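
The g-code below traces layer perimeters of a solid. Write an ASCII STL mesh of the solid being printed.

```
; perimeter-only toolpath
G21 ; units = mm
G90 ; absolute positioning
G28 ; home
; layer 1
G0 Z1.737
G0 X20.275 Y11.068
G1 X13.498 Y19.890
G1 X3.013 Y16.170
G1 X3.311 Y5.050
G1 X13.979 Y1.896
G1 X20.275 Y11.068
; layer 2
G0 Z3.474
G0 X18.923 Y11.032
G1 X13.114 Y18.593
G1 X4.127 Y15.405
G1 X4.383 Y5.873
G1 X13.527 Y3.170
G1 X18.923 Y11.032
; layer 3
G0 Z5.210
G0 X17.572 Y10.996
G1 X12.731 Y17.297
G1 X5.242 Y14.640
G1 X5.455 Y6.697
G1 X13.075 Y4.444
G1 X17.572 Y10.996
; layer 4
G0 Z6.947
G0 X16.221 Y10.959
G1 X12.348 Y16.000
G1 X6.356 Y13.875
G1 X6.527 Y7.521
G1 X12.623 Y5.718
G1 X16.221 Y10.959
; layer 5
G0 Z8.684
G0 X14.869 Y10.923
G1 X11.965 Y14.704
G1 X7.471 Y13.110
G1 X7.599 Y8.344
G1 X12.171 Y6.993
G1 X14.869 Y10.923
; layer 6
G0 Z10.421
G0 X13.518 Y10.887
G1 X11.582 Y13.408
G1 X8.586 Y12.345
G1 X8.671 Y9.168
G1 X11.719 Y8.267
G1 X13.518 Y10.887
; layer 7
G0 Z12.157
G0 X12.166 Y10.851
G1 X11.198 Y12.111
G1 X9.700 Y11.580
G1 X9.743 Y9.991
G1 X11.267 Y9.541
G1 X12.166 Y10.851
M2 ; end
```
solid part
  facet normal 0.0000 0.0000 -1.0000
    outer loop
      vertex 1.898 16.935 0.000
      vertex 13.881 21.186 0.000
      vertex 21.626 11.104 0.000
    endloop
  endfacet
  facet normal 0.0000 0.0000 -1.0000
    outer loop
      vertex 2.239 4.226 0.000
      vertex 1.898 16.935 0.000
      vertex 21.626 11.104 0.000
    endloop
  endfacet
  facet normal 0.0000 0.0000 -1.0000
    outer loop
      vertex 14.431 0.622 0.000
      vertex 2.239 4.226 0.000
      vertex 21.626 11.104 0.000
    endloop
  endfacet
  facet normal 0.6710 0.5155 0.5329
    outer loop
      vertex 21.626 11.104 0.000
      vertex 13.881 21.186 0.000
      vertex 10.815 10.815 13.894
    endloop
  endfacet
  facet normal -0.2829 0.7975 0.5329
    outer loop
      vertex 13.881 21.186 0.000
      vertex 1.898 16.935 0.000
      vertex 10.815 10.815 13.894
    endloop
  endfacet
  facet normal -0.8459 -0.0227 0.5329
    outer loop
      vertex 1.898 16.935 0.000
      vertex 2.239 4.226 0.000
      vertex 10.815 10.815 13.894
    endloop
  endfacet
  facet normal -0.2399 -0.8115 0.5329
    outer loop
      vertex 2.239 4.226 0.000
      vertex 14.431 0.622 0.000
      vertex 10.815 10.815 13.894
    endloop
  endfacet
  facet normal 0.6976 -0.4789 0.5329
    outer loop
      vertex 14.431 0.622 0.000
      vertex 21.626 11.104 0.000
      vertex 10.815 10.815 13.894
    endloop
  endfacet
endsolid part

The G0 Z moves step by Δz≈1.737 mm. The G1 loops shrink linearly with z, so the solid tapers from its base footprint up to z≈13.9. Closing with a flat bottom cap and the tapered top and triangulating gives 8 facets — a regular 5-sided pyramid, base circumscribed radius ≈ 10.8 mm, apex at z ≈ 13.9 mm.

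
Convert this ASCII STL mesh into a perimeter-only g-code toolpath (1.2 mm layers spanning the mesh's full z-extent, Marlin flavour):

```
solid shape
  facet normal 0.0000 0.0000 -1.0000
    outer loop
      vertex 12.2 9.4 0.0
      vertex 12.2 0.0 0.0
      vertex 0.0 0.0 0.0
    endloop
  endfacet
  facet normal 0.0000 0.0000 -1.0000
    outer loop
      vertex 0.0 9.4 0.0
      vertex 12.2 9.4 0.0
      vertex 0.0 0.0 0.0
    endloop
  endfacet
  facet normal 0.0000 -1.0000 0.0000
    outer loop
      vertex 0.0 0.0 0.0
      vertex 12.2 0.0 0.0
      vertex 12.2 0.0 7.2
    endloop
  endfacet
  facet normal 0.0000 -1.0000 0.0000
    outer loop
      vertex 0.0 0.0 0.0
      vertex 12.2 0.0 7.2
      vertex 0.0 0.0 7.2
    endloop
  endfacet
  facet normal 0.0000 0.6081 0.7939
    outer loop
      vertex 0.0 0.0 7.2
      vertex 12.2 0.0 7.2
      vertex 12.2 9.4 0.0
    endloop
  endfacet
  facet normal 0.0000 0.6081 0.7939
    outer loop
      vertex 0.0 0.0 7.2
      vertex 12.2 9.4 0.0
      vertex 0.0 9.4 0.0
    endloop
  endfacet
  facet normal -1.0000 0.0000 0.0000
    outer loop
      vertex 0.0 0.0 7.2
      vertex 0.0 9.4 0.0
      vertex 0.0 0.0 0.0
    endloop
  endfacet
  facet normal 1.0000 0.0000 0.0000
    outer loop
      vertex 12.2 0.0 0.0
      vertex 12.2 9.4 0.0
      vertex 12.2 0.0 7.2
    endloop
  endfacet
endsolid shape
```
; perimeter-only toolpath
G21 ; units = mm
G90 ; absolute positioning
G28 ; home
; layer 1
G0 Z1.2
G0 X0.0 Y0.0
G1 X12.2 Y0.0
G1 X12.2 Y7.8
G1 X0.0 Y7.8
G1 X0.0 Y0.0
; layer 2
G0 Z2.4
G0 X0.0 Y0.0
G1 X12.2 Y0.0
G1 X12.2 Y6.3
G1 X0.0 Y6.3
G1 X0.0 Y0.0
; layer 3
G0 Z3.6
G0 X0.0 Y0.0
G1 X12.2 Y0.0
G1 X12.2 Y4.7
G1 X0.0 Y4.7
G1 X0.0 Y0.0
; layer 4
G0 Z4.8
G0 X0.0 Y0.0
G1 X12.2 Y0.0
G1 X12.2 Y3.1
G1 X0.0 Y3.1
G1 X0.0 Y0.0
; layer 5
G0 Z6.0
G0 X0.0 Y0.0
G1 X12.2 Y0.0
G1 X12.2 Y1.6
G1 X0.0 Y1.6
G1 X0.0 Y0.0
M2 ; end

The solid is a wedge (ramp): 12.2 × 9.4 mm base, rising to 7.2 mm along the y=0 edge and sloping linearly to z=0 at y=9.4. Slicing at Δz = 1.2 mm — 6 equal slices spanning the solid's height, so layer i sits at z = i·h/6 — gives 5 non-empty perimeters. Each is a 4-segment closed polygon; G0 lifts to the layer z and rapids to the start vertex, then G1 traces the edges. The cross-section shrinks linearly with z (the slice at the apex is degenerate and omitted).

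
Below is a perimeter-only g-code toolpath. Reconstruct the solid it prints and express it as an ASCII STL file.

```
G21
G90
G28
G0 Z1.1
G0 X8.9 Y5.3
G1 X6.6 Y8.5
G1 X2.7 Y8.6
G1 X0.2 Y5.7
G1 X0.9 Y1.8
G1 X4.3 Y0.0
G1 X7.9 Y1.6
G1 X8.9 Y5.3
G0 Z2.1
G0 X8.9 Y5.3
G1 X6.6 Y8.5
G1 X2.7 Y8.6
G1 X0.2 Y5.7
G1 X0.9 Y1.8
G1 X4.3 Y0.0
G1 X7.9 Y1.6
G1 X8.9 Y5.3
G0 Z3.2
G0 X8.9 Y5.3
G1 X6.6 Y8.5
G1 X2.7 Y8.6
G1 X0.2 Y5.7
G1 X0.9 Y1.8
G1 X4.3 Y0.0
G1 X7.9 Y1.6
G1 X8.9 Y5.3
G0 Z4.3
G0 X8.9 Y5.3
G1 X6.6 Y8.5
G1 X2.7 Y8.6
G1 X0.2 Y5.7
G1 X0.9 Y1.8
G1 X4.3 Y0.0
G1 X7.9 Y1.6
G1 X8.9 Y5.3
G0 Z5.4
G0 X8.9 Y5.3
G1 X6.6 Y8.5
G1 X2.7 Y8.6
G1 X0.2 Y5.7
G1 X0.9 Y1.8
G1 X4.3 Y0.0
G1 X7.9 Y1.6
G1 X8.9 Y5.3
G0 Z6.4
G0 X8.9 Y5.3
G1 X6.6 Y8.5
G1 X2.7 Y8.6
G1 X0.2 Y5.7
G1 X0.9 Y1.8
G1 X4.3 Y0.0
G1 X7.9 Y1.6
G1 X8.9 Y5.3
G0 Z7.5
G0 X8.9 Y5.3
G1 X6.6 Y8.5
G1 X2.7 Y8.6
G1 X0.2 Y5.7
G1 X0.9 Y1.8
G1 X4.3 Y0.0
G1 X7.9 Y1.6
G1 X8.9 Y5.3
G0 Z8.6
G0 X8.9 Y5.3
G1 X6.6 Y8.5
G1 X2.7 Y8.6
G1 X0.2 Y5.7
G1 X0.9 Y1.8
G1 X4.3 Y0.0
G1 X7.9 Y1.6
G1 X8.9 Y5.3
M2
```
solid part
  facet normal 0.0000 0.0000 -1.0000
    outer loop
      vertex 2.7 8.6 0.0
      vertex 6.6 8.5 0.0
      vertex 8.9 5.3 0.0
    endloop
  endfacet
  facet normal 0.0000 0.0000 -1.0000
    outer loop
      vertex 0.2 5.7 0.0
      vertex 2.7 8.6 0.0
      vertex 8.9 5.3 0.0
    endloop
  endfacet
  facet normal 0.0000 0.0000 -1.0000
    outer loop
      vertex 0.9 1.8 0.0
      vertex 0.2 5.7 0.0
      vertex 8.9 5.3 0.0
    endloop
  endfacet
  facet normal 0.0000 0.0000 -1.0000
    outer loop
      vertex 4.3 0.0 0.0
      vertex 0.9 1.8 0.0
      vertex 8.9 5.3 0.0
    endloop
  endfacet
  facet normal 0.0000 0.0000 -1.0000
    outer loop
      vertex 7.9 1.6 0.0
      vertex 4.3 0.0 0.0
      vertex 8.9 5.3 0.0
    endloop
  endfacet
  facet normal 0.0000 0.0000 1.0000
    outer loop
      vertex 8.9 5.3 8.6
      vertex 6.6 8.5 8.6
      vertex 2.7 8.6 8.6
    endloop
  endfacet
  facet normal 0.0000 0.0000 1.0000
    outer loop
      vertex 8.9 5.3 8.6
      vertex 2.7 8.6 8.6
      vertex 0.2 5.7 8.6
    endloop
  endfacet
  facet normal 0.0000 0.0000 1.0000
    outer loop
      vertex 8.9 5.3 8.6
      vertex 0.2 5.7 8.6
      vertex 0.9 1.8 8.6
    endloop
  endfacet
  facet normal 0.0000 0.0000 1.0000
    outer loop
      vertex 8.9 5.3 8.6
      vertex 0.9 1.8 8.6
      vertex 4.3 0.0 8.6
    endloop
  endfacet
  facet normal 0.0000 0.0000 1.0000
    outer loop
      vertex 8.9 5.3 8.6
      vertex 4.3 0.0 8.6
      vertex 7.9 1.6 8.6
    endloop
  endfacet
  facet normal 0.8120 0.5836 0.0000
    outer loop
      vertex 8.9 5.3 0.0
      vertex 6.6 8.5 0.0
      vertex 6.6 8.5 8.6
    endloop
  endfacet
  facet normal 0.8120 0.5836 0.0000
    outer loop
      vertex 8.9 5.3 0.0
      vertex 6.6 8.5 8.6
      vertex 8.9 5.3 8.6
    endloop
  endfacet
  facet normal 0.0256 0.9997 0.0000
    outer loop
      vertex 6.6 8.5 0.0
      vertex 2.7 8.6 0.0
      vertex 2.7 8.6 8.6
    endloop
  endfacet
  facet normal 0.0256 0.9997 0.0000
    outer loop
      vertex 6.6 8.5 0.0
      vertex 2.7 8.6 8.6
      vertex 6.6 8.5 8.6
    endloop
  endfacet
  facet normal -0.7574 0.6529 0.0000
    outer loop
      vertex 2.7 8.6 0.0
      vertex 0.2 5.7 0.0
      vertex 0.2 5.7 8.6
    endloop
  endfacet
  facet normal -0.7574 0.6529 0.0000
    outer loop
      vertex 2.7 8.6 0.0
      vertex 0.2 5.7 8.6
      vertex 2.7 8.6 8.6
    endloop
  endfacet
  facet normal -0.9843 -0.1767 0.0000
    outer loop
      vertex 0.2 5.7 0.0
      vertex 0.9 1.8 0.0
      vertex 0.9 1.8 8.6
    endloop
  endfacet
  facet normal -0.9843 -0.1767 0.0000
    outer loop
      vertex 0.2 5.7 0.0
      vertex 0.9 1.8 8.6
      vertex 0.2 5.7 8.6
    endloop
  endfacet
  facet normal -0.4679 -0.8838 0.0000
    outer loop
      vertex 0.9 1.8 0.0
      vertex 4.3 0.0 0.0
      vertex 4.3 0.0 8.6
    endloop
  endfacet
  facet normal -0.4679 -0.8838 0.0000
    outer loop
      vertex 0.9 1.8 0.0
      vertex 4.3 0.0 8.6
      vertex 0.9 1.8 8.6
    endloop
  endfacet
  facet normal 0.4061 -0.9138 0.0000
    outer loop
      vertex 4.3 0.0 0.0
      vertex 7.9 1.6 0.0
      vertex 7.9 1.6 8.6
    endloop
  endfacet
  facet normal 0.4061 -0.9138 0.0000
    outer loop
      vertex 4.3 0.0 0.0
      vertex 7.9 1.6 8.6
      vertex 4.3 0.0 8.6
    endloop
  endfacet
  facet normal 0.9654 -0.2609 0.0000
    outer loop
      vertex 7.9 1.6 0.0
      vertex 8.9 5.3 0.0
      vertex 8.9 5.3 8.6
    endloop
  endfacet
  facet normal 0.9654 -0.2609 0.0000
    outer loop
      vertex 7.9 1.6 0.0
      vertex 8.9 5.3 8.6
      vertex 7.9 1.6 8.6
    endloop
  endfacet
endsolid part

The G0 Z moves step by Δz≈1.1 mm. Every layer's G1 loop is the same polygon, so the solid is a straight extrusion of it from z=0 to z≈8.6. Closing with flat bottom and top caps and triangulating gives 24 facets — a regular 7-sided prism (a cylinder approximated with 7 flat sides), circumscribed radius ≈ 4.5 mm, height ≈ 8.6 mm.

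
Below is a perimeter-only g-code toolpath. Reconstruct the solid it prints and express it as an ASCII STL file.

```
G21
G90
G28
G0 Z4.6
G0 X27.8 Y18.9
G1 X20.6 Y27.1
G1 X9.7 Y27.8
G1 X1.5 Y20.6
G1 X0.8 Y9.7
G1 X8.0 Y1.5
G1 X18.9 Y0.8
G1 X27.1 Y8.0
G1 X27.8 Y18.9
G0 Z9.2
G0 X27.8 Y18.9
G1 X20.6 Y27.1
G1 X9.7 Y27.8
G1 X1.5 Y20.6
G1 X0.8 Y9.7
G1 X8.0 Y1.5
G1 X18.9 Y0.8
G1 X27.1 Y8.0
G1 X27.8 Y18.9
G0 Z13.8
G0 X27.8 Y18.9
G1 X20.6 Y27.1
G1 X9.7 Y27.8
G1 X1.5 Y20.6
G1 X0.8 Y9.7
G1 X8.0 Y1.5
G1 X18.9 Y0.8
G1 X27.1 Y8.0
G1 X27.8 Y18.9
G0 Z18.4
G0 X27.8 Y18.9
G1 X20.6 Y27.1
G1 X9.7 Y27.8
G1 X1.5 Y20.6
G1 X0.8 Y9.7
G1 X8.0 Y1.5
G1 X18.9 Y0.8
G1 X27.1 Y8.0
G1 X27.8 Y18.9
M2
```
solid part
  facet normal 0.0000 0.0000 -1.0000
    outer loop
      vertex 9.7 27.8 0.0
      vertex 20.6 27.1 0.0
      vertex 27.8 18.9 0.0
    endloop
  endfacet
  facet normal 0.0000 0.0000 -1.0000
    outer loop
      vertex 1.5 20.6 0.0
      vertex 9.7 27.8 0.0
      vertex 27.8 18.9 0.0
    endloop
  endfacet
  facet normal 0.0000 0.0000 -1.0000
    outer loop
      vertex 0.8 9.7 0.0
      vertex 1.5 20.6 0.0
      vertex 27.8 18.9 0.0
    endloop
  endfacet
  facet normal 0.0000 0.0000 -1.0000
    outer loop
      vertex 8.0 1.5 0.0
      vertex 0.8 9.7 0.0
      vertex 27.8 18.9 0.0
    endloop
  endfacet
  facet normal 0.0000 0.0000 -1.0000
    outer loop
      vertex 18.9 0.8 0.0
      vertex 8.0 1.5 0.0
      vertex 27.8 18.9 0.0
    endloop
  endfacet
  facet normal 0.0000 0.0000 -1.0000
    outer loop
      vertex 27.1 8.0 0.0
      vertex 18.9 0.8 0.0
      vertex 27.8 18.9 0.0
    endloop
  endfacet
  facet normal 0.0000 0.0000 1.0000
    outer loop
      vertex 27.8 18.9 18.4
      vertex 20.6 27.1 18.4
      vertex 9.7 27.8 18.4
    endloop
  endfacet
  facet normal 0.0000 0.0000 1.0000
    outer loop
      vertex 27.8 18.9 18.4
      vertex 9.7 27.8 18.4
      vertex 1.5 20.6 18.4
    endloop
  endfacet
  facet normal 0.0000 0.0000 1.0000
    outer loop
      vertex 27.8 18.9 18.4
      vertex 1.5 20.6 18.4
      vertex 0.8 9.7 18.4
    endloop
  endfacet
  facet normal 0.0000 0.0000 1.0000
    outer loop
      vertex 27.8 18.9 18.4
      vertex 0.8 9.7 18.4
      vertex 8.0 1.5 18.4
    endloop
  endfacet
  facet normal 0.0000 0.0000 1.0000
    outer loop
      vertex 27.8 18.9 18.4
      vertex 8.0 1.5 18.4
      vertex 18.9 0.8 18.4
    endloop
  endfacet
  facet normal 0.0000 0.0000 1.0000
    outer loop
      vertex 27.8 18.9 18.4
      vertex 18.9 0.8 18.4
      vertex 27.1 8.0 18.4
    endloop
  endfacet
  facet normal 0.7514 0.6598 0.0000
    outer loop
      vertex 27.8 18.9 0.0
      vertex 20.6 27.1 0.0
      vertex 20.6 27.1 18.4
    endloop
  endfacet
  facet normal 0.7514 0.6598 0.0000
    outer loop
      vertex 27.8 18.9 0.0
      vertex 20.6 27.1 18.4
      vertex 27.8 18.9 18.4
    endloop
  endfacet
  facet normal 0.0641 0.9979 0.0000
    outer loop
      vertex 20.6 27.1 0.0
      vertex 9.7 27.8 0.0
      vertex 9.7 27.8 18.4
    endloop
  endfacet
  facet normal 0.0641 0.9979 0.0000
    outer loop
      vertex 20.6 27.1 0.0
      vertex 9.7 27.8 18.4
      vertex 20.6 27.1 18.4
    endloop
  endfacet
  facet normal -0.6598 0.7514 0.0000
    outer loop
      vertex 9.7 27.8 0.0
      vertex 1.5 20.6 0.0
      vertex 1.5 20.6 18.4
    endloop
  endfacet
  facet normal -0.6598 0.7514 0.0000
    outer loop
      vertex 9.7 27.8 0.0
      vertex 1.5 20.6 18.4
      vertex 9.7 27.8 18.4
    endloop
  endfacet
  facet normal -0.9979 0.0641 0.0000
    outer loop
      vertex 1.5 20.6 0.0
      vertex 0.8 9.7 0.0
      vertex 0.8 9.7 18.4
    endloop
  endfacet
  facet normal -0.9979 0.0641 0.0000
    outer loop
      vertex 1.5 20.6 0.0
      vertex 0.8 9.7 18.4
      vertex 1.5 20.6 18.4
    endloop
  endfacet
  facet normal -0.7514 -0.6598 0.0000
    outer loop
      vertex 0.8 9.7 0.0
      vertex 8.0 1.5 0.0
      vertex 8.0 1.5 18.4
    endloop
  endfacet
  facet normal -0.7514 -0.6598 0.0000
    outer loop
      vertex 0.8 9.7 0.0
      vertex 8.0 1.5 18.4
      vertex 0.8 9.7 18.4
    endloop
  endfacet
  facet normal -0.0641 -0.9979 0.0000
    outer loop
      vertex 8.0 1.5 0.0
      vertex 18.9 0.8 0.0
      vertex 18.9 0.8 18.4
    endloop
  endfacet
  facet normal -0.0641 -0.9979 0.0000
    outer loop
      vertex 8.0 1.5 0.0
      vertex 18.9 0.8 18.4
      vertex 8.0 1.5 18.4
    endloop
  endfacet
  facet normal 0.6598 -0.7514 0.0000
    outer loop
      vertex 18.9 0.8 0.0
      vertex 27.1 8.0 0.0
      vertex 27.1 8.0 18.4
    endloop
  endfacet
  facet normal 0.6598 -0.7514 0.0000
    outer loop
      vertex 18.9 0.8 0.0
      vertex 27.1 8.0 18.4
      vertex 18.9 0.8 18.4
    endloop
  endfacet
  facet normal 0.9979 -0.0641 0.0000
    outer loop
      vertex 27.1 8.0 0.0
      vertex 27.8 18.9 0.0
      vertex 27.8 18.9 18.4
    endloop
  endfacet
  facet normal 0.9979 -0.0641 0.0000
    outer loop
      vertex 27.1 8.0 0.0
      vertex 27.8 18.9 18.4
      vertex 27.1 8.0 18.4
    endloop
  endfacet
endsolid part

The G0 Z moves step by Δz≈4.6 mm. Every layer's G1 loop is the same polygon, so the solid is a straight extrusion of it from z=0 to z≈18.4. Closing with flat bottom and top caps and triangulating gives 28 facets — a regular 8-sided prism (a cylinder approximated with 8 flat sides), circumscribed radius ≈ 14.3 mm, height ≈ 18.4 mm.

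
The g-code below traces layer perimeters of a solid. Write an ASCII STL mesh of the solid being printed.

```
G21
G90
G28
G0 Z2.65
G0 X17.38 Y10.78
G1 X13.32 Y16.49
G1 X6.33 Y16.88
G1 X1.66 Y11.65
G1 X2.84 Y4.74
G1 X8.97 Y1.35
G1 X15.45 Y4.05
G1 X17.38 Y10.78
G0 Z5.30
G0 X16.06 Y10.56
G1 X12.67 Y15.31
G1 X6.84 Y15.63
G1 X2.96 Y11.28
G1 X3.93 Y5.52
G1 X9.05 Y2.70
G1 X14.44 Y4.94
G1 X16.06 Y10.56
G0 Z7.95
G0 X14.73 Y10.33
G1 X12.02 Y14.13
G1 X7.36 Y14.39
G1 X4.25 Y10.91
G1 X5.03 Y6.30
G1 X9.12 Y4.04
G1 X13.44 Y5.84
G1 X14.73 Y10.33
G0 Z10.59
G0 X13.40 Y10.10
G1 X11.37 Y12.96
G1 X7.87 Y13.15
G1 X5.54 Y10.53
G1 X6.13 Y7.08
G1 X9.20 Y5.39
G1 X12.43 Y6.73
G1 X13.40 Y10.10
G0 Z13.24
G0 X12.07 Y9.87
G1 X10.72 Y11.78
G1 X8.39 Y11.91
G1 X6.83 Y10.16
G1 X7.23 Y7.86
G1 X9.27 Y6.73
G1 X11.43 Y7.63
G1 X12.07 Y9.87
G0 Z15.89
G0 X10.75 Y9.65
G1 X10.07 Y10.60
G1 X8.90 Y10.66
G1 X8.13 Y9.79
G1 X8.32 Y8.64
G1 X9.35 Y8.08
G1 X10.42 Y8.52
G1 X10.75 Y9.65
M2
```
solid part
  facet normal 0.0000 0.0000 -1.0000
    outer loop
      vertex 5.81 18.12 0.00
      vertex 13.97 17.67 0.00
      vertex 18.71 11.01 0.00
    endloop
  endfacet
  facet normal 0.0000 0.0000 -1.0000
    outer loop
      vertex 0.37 12.02 0.00
      vertex 5.81 18.12 0.00
      vertex 18.71 11.01 0.00
    endloop
  endfacet
  facet normal 0.0000 0.0000 -1.0000
    outer loop
      vertex 1.74 3.96 0.00
      vertex 0.37 12.02 0.00
      vertex 18.71 11.01 0.00
    endloop
  endfacet
  facet normal 0.0000 0.0000 -1.0000
    outer loop
      vertex 8.90 0.01 0.00
      vertex 1.74 3.96 0.00
      vertex 18.71 11.01 0.00
    endloop
  endfacet
  facet normal 0.0000 0.0000 -1.0000
    outer loop
      vertex 16.45 3.15 0.00
      vertex 8.90 0.01 0.00
      vertex 18.71 11.01 0.00
    endloop
  endfacet
  facet normal 0.7407 0.5272 0.4164
    outer loop
      vertex 18.71 11.01 0.00
      vertex 13.97 17.67 0.00
      vertex 9.42 9.42 18.54
    endloop
  endfacet
  facet normal 0.0501 0.9079 0.4163
    outer loop
      vertex 13.97 17.67 0.00
      vertex 5.81 18.12 0.00
      vertex 9.42 9.42 18.54
    endloop
  endfacet
  facet normal -0.6786 0.6052 0.4161
    outer loop
      vertex 5.81 18.12 0.00
      vertex 0.37 12.02 0.00
      vertex 9.42 9.42 18.54
    endloop
  endfacet
  facet normal -0.8964 -0.1524 0.4162
    outer loop
      vertex 0.37 12.02 0.00
      vertex 1.74 3.96 0.00
      vertex 9.42 9.42 18.54
    endloop
  endfacet
  facet normal -0.4392 -0.7961 0.4164
    outer loop
      vertex 1.74 3.96 0.00
      vertex 8.90 0.01 0.00
      vertex 9.42 9.42 18.54
    endloop
  endfacet
  facet normal 0.3491 -0.8395 0.4163
    outer loop
      vertex 8.90 0.01 0.00
      vertex 16.45 3.15 0.00
      vertex 9.42 9.42 18.54
    endloop
  endfacet
  facet normal 0.8738 -0.2513 0.4163
    outer loop
      vertex 16.45 3.15 0.00
      vertex 18.71 11.01 0.00
      vertex 9.42 9.42 18.54
    endloop
  endfacet
endsolid part

The G0 Z moves step by Δz≈2.65 mm. The G1 loops shrink linearly with z, so the solid tapers from its base footprint up to z≈18.5. Closing with a flat bottom cap and the tapered top and triangulating gives 12 facets — a regular 7-sided pyramid, base circumscribed radius ≈ 9.42 mm, apex at z ≈ 18.5 mm.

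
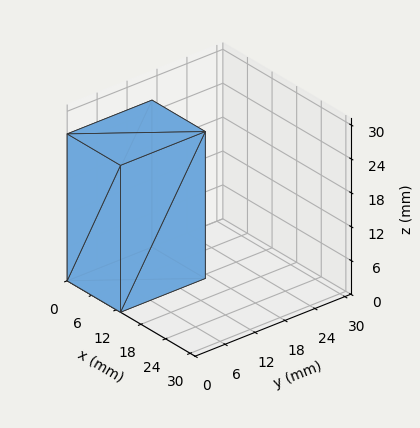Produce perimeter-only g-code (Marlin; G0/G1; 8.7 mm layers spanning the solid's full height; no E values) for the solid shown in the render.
Reading the render: the shape is a rectangular box, roughly 13 × 17 mm footprint and 26 mm tall (dimensions read to the nearest mm from the axis ticks). For the g-code, the solid's height is divided into equal slices at the stated Δz and each level perimeter traced with G1 moves after a G0 lift.

; perimeter-only toolpath
G21 ; units = mm
G90 ; absolute positioning
G28 ; home
; layer 1
G0 Z8.7
G0 X0.0 Y0.0
G1 X13.0 Y0.0
G1 X13.0 Y17.0
G1 X0.0 Y17.0
G1 X0.0 Y0.0
; layer 2
G0 Z17.3
G0 X0.0 Y0.0
G1 X13.0 Y0.0
G1 X13.0 Y17.0
G1 X0.0 Y17.0
G1 X0.0 Y0.0
; layer 3
G0 Z26.0
G0 X0.0 Y0.0
G1 X13.0 Y0.0
G1 X13.0 Y17.0
G1 X0.0 Y17.0
G1 X0.0 Y0.0
M2 ; end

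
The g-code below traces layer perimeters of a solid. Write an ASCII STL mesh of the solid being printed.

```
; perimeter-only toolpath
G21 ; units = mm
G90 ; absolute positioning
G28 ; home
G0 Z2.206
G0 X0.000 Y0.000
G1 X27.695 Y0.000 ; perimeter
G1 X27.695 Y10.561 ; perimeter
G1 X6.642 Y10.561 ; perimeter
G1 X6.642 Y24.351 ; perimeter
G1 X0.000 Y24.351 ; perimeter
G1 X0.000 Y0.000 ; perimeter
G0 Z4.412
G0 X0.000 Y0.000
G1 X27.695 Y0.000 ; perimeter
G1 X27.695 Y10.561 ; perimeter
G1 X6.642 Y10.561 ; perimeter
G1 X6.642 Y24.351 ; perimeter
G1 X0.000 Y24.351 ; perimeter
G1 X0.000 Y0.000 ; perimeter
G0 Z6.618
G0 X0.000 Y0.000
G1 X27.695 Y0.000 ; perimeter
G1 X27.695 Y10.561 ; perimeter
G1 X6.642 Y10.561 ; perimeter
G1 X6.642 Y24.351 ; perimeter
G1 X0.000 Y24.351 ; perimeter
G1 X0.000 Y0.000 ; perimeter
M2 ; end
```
solid part
  facet normal 0.0000 0.0000 -1.0000
    outer loop
      vertex 27.695 10.561 0.000
      vertex 27.695 0.000 0.000
      vertex 0.000 0.000 0.000
    endloop
  endfacet
  facet normal 0.0000 0.0000 -1.0000
    outer loop
      vertex 6.642 10.561 0.000
      vertex 27.695 10.561 0.000
      vertex 0.000 0.000 0.000
    endloop
  endfacet
  facet normal 0.0000 0.0000 -1.0000
    outer loop
      vertex 6.642 24.351 0.000
      vertex 6.642 10.561 0.000
      vertex 0.000 0.000 0.000
    endloop
  endfacet
  facet normal 0.0000 0.0000 -1.0000
    outer loop
      vertex 0.000 24.351 0.000
      vertex 6.642 24.351 0.000
      vertex 0.000 0.000 0.000
    endloop
  endfacet
  facet normal 0.0000 0.0000 1.0000
    outer loop
      vertex 0.000 0.000 6.618
      vertex 27.695 0.000 6.618
      vertex 27.695 10.561 6.618
    endloop
  endfacet
  facet normal 0.0000 0.0000 1.0000
    outer loop
      vertex 0.000 0.000 6.618
      vertex 27.695 10.561 6.618
      vertex 6.642 10.561 6.618
    endloop
  endfacet
  facet normal 0.0000 0.0000 1.0000
    outer loop
      vertex 0.000 0.000 6.618
      vertex 6.642 10.561 6.618
      vertex 6.642 24.351 6.618
    endloop
  endfacet
  facet normal 0.0000 0.0000 1.0000
    outer loop
      vertex 0.000 0.000 6.618
      vertex 6.642 24.351 6.618
      vertex 0.000 24.351 6.618
    endloop
  endfacet
  facet normal 0.0000 -1.0000 0.0000
    outer loop
      vertex 0.000 0.000 0.000
      vertex 27.695 0.000 0.000
      vertex 27.695 0.000 6.618
    endloop
  endfacet
  facet normal 0.0000 -1.0000 0.0000
    outer loop
      vertex 0.000 0.000 0.000
      vertex 27.695 0.000 6.618
      vertex 0.000 0.000 6.618
    endloop
  endfacet
  facet normal 1.0000 0.0000 0.0000
    outer loop
      vertex 27.695 0.000 0.000
      vertex 27.695 10.561 0.000
      vertex 27.695 10.561 6.618
    endloop
  endfacet
  facet normal 1.0000 0.0000 0.0000
    outer loop
      vertex 27.695 0.000 0.000
      vertex 27.695 10.561 6.618
      vertex 27.695 0.000 6.618
    endloop
  endfacet
  facet normal 0.0000 1.0000 0.0000
    outer loop
      vertex 27.695 10.561 0.000
      vertex 6.642 10.561 0.000
      vertex 6.642 10.561 6.618
    endloop
  endfacet
  facet normal 0.0000 1.0000 0.0000
    outer loop
      vertex 27.695 10.561 0.000
      vertex 6.642 10.561 6.618
      vertex 27.695 10.561 6.618
    endloop
  endfacet
  facet normal 1.0000 0.0000 0.0000
    outer loop
      vertex 6.642 10.561 0.000
      vertex 6.642 24.351 0.000
      vertex 6.642 24.351 6.618
    endloop
  endfacet
  facet normal 1.0000 0.0000 0.0000
    outer loop
      vertex 6.642 10.561 0.000
      vertex 6.642 24.351 6.618
      vertex 6.642 10.561 6.618
    endloop
  endfacet
  facet normal 0.0000 1.0000 0.0000
    outer loop
      vertex 6.642 24.351 0.000
      vertex 0.000 24.351 0.000
      vertex 0.000 24.351 6.618
    endloop
  endfacet
  facet normal 0.0000 1.0000 0.0000
    outer loop
      vertex 6.642 24.351 0.000
      vertex 0.000 24.351 6.618
      vertex 6.642 24.351 6.618
    endloop
  endfacet
  facet normal -1.0000 0.0000 0.0000
    outer loop
      vertex 0.000 24.351 0.000
      vertex 0.000 0.000 0.000
      vertex 0.000 0.000 6.618
    endloop
  endfacet
  facet normal -1.0000 0.0000 0.0000
    outer loop
      vertex 0.000 24.351 0.000
      vertex 0.000 0.000 6.618
      vertex 0.000 24.351 6.618
    endloop
  endfacet
endsolid part

The G0 Z moves step by Δz≈2.206 mm. Every layer's G1 loop is the same polygon, so the solid is a straight extrusion of it from z=0 to z≈6.62. Closing with flat bottom and top caps and triangulating gives 20 facets — an L-shaped prism: outer 27.7 × 24.4 mm, arm thicknesses ≈ 10.6 mm (horizontal) and 6.64 mm (vertical), extruded 6.62 mm in z.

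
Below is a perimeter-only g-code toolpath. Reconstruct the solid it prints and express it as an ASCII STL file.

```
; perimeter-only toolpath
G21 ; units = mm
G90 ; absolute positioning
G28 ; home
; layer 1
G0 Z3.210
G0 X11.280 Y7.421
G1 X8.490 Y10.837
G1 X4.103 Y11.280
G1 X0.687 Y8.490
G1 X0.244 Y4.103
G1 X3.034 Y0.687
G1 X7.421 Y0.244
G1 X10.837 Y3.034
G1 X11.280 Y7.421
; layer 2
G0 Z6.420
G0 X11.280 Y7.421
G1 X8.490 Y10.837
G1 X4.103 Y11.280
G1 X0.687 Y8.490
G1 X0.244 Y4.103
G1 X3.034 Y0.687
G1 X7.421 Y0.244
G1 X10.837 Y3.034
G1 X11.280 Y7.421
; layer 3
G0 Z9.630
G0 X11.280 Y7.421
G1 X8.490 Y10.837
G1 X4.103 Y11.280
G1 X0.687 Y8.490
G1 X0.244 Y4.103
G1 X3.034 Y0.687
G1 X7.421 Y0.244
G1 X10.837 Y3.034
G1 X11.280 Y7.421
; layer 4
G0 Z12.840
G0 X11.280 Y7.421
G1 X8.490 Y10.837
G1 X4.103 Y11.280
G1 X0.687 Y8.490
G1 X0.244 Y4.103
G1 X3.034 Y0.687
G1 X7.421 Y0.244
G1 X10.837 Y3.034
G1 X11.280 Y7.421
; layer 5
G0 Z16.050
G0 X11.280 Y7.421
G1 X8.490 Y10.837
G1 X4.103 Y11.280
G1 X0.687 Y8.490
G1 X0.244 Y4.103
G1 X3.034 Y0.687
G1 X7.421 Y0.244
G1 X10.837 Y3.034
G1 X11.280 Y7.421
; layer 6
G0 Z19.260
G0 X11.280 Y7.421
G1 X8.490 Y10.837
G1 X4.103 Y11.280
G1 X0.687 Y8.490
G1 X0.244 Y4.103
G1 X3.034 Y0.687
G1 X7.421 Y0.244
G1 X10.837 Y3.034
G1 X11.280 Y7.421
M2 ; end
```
solid part
  facet normal 0.0000 0.0000 -1.0000
    outer loop
      vertex 4.103 11.280 0.000
      vertex 8.490 10.837 0.000
      vertex 11.280 7.421 0.000
    endloop
  endfacet
  facet normal 0.0000 0.0000 -1.0000
    outer loop
      vertex 0.687 8.490 0.000
      vertex 4.103 11.280 0.000
      vertex 11.280 7.421 0.000
    endloop
  endfacet
  facet normal 0.0000 0.0000 -1.0000
    outer loop
      vertex 0.244 4.103 0.000
      vertex 0.687 8.490 0.000
      vertex 11.280 7.421 0.000
    endloop
  endfacet
  facet normal 0.0000 0.0000 -1.0000
    outer loop
      vertex 3.034 0.687 0.000
      vertex 0.244 4.103 0.000
      vertex 11.280 7.421 0.000
    endloop
  endfacet
  facet normal 0.0000 0.0000 -1.0000
    outer loop
      vertex 7.421 0.244 0.000
      vertex 3.034 0.687 0.000
      vertex 11.280 7.421 0.000
    endloop
  endfacet
  facet normal 0.0000 0.0000 -1.0000
    outer loop
      vertex 10.837 3.034 0.000
      vertex 7.421 0.244 0.000
      vertex 11.280 7.421 0.000
    endloop
  endfacet
  facet normal 0.0000 0.0000 1.0000
    outer loop
      vertex 11.280 7.421 19.260
      vertex 8.490 10.837 19.260
      vertex 4.103 11.280 19.260
    endloop
  endfacet
  facet normal 0.0000 0.0000 1.0000
    outer loop
      vertex 11.280 7.421 19.260
      vertex 4.103 11.280 19.260
      vertex 0.687 8.490 19.260
    endloop
  endfacet
  facet normal 0.0000 0.0000 1.0000
    outer loop
      vertex 11.280 7.421 19.260
      vertex 0.687 8.490 19.260
      vertex 0.244 4.103 19.260
    endloop
  endfacet
  facet normal 0.0000 0.0000 1.0000
    outer loop
      vertex 11.280 7.421 19.260
      vertex 0.244 4.103 19.260
      vertex 3.034 0.687 19.260
    endloop
  endfacet
  facet normal 0.0000 0.0000 1.0000
    outer loop
      vertex 11.280 7.421 19.260
      vertex 3.034 0.687 19.260
      vertex 7.421 0.244 19.260
    endloop
  endfacet
  facet normal 0.0000 0.0000 1.0000
    outer loop
      vertex 11.280 7.421 19.260
      vertex 7.421 0.244 19.260
      vertex 10.837 3.034 19.260
    endloop
  endfacet
  facet normal 0.7745 0.6326 0.0000
    outer loop
      vertex 11.280 7.421 0.000
      vertex 8.490 10.837 0.000
      vertex 8.490 10.837 19.260
    endloop
  endfacet
  facet normal 0.7745 0.6326 0.0000
    outer loop
      vertex 11.280 7.421 0.000
      vertex 8.490 10.837 19.260
      vertex 11.280 7.421 19.260
    endloop
  endfacet
  facet normal 0.1005 0.9949 0.0000
    outer loop
      vertex 8.490 10.837 0.000
      vertex 4.103 11.280 0.000
      vertex 4.103 11.280 19.260
    endloop
  endfacet
  facet normal 0.1005 0.9949 0.0000
    outer loop
      vertex 8.490 10.837 0.000
      vertex 4.103 11.280 19.260
      vertex 8.490 10.837 19.260
    endloop
  endfacet
  facet normal -0.6326 0.7745 0.0000
    outer loop
      vertex 4.103 11.280 0.000
      vertex 0.687 8.490 0.000
      vertex 0.687 8.490 19.260
    endloop
  endfacet
  facet normal -0.6326 0.7745 0.0000
    outer loop
      vertex 4.103 11.280 0.000
      vertex 0.687 8.490 19.260
      vertex 4.103 11.280 19.260
    endloop
  endfacet
  facet normal -0.9949 0.1005 0.0000
    outer loop
      vertex 0.687 8.490 0.000
      vertex 0.244 4.103 0.000
      vertex 0.244 4.103 19.260
    endloop
  endfacet
  facet normal -0.9949 0.1005 0.0000
    outer loop
      vertex 0.687 8.490 0.000
      vertex 0.244 4.103 19.260
      vertex 0.687 8.490 19.260
    endloop
  endfacet
  facet normal -0.7745 -0.6326 0.0000
    outer loop
      vertex 0.244 4.103 0.000
      vertex 3.034 0.687 0.000
      vertex 3.034 0.687 19.260
    endloop
  endfacet
  facet normal -0.7745 -0.6326 0.0000
    outer loop
      vertex 0.244 4.103 0.000
      vertex 3.034 0.687 19.260
      vertex 0.244 4.103 19.260
    endloop
  endfacet
  facet normal -0.1005 -0.9949 0.0000
    outer loop
      vertex 3.034 0.687 0.000
      vertex 7.421 0.244 0.000
      vertex 7.421 0.244 19.260
    endloop
  endfacet
  facet normal -0.1005 -0.9949 0.0000
    outer loop
      vertex 3.034 0.687 0.000
      vertex 7.421 0.244 19.260
      vertex 3.034 0.687 19.260
    endloop
  endfacet
  facet normal 0.6326 -0.7745 0.0000
    outer loop
      vertex 7.421 0.244 0.000
      vertex 10.837 3.034 0.000
      vertex 10.837 3.034 19.260
    endloop
  endfacet
  facet normal 0.6326 -0.7745 0.0000
    outer loop
      vertex 7.421 0.244 0.000
      vertex 10.837 3.034 19.260
      vertex 7.421 0.244 19.260
    endloop
  endfacet
  facet normal 0.9949 -0.1005 0.0000
    outer loop
      vertex 10.837 3.034 0.000
      vertex 11.280 7.421 0.000
      vertex 11.280 7.421 19.260
    endloop
  endfacet
  facet normal 0.9949 -0.1005 0.0000
    outer loop
      vertex 10.837 3.034 0.000
      vertex 11.280 7.421 19.260
      vertex 10.837 3.034 19.260
    endloop
  endfacet
endsolid part

The G0 Z moves step by Δz≈3.210 mm. Every layer's G1 loop is the same polygon, so the solid is a straight extrusion of it from z=0 to z≈19.3. Closing with flat bottom and top caps and triangulating gives 28 facets — a regular 8-sided prism (a cylinder approximated with 8 flat sides), circumscribed radius ≈ 5.76 mm, height ≈ 19.3 mm.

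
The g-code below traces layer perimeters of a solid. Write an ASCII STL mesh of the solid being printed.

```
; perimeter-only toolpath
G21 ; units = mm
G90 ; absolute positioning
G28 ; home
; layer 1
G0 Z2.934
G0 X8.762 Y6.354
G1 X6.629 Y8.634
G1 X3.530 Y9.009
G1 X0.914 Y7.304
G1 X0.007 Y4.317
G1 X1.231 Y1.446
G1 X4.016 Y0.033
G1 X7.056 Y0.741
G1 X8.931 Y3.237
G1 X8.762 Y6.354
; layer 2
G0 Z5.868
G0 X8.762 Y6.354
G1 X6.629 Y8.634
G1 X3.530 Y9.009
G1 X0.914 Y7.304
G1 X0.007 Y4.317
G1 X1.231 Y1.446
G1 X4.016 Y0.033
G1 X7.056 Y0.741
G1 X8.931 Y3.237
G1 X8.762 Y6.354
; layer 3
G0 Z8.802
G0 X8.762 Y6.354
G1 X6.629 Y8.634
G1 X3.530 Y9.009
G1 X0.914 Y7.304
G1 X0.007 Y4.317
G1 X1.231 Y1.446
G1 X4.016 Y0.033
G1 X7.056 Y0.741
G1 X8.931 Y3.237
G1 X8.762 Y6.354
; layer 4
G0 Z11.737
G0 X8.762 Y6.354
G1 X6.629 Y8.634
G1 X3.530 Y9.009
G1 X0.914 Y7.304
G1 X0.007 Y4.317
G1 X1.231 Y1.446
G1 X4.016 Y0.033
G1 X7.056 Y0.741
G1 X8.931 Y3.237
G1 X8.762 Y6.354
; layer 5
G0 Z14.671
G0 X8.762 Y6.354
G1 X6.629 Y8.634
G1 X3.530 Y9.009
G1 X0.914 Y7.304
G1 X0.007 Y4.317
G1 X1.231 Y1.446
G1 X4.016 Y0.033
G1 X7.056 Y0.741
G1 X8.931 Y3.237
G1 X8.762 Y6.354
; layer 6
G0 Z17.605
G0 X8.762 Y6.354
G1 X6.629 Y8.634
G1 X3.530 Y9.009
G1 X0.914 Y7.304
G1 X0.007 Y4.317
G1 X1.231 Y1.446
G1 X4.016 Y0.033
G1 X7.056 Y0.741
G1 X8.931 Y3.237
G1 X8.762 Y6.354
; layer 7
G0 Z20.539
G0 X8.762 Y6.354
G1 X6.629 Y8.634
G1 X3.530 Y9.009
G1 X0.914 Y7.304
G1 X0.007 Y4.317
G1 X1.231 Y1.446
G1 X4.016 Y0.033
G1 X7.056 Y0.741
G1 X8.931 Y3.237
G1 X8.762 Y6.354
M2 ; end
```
solid part
  facet normal 0.0000 0.0000 -1.0000
    outer loop
      vertex 3.530 9.009 0.000
      vertex 6.629 8.634 0.000
      vertex 8.762 6.354 0.000
    endloop
  endfacet
  facet normal 0.0000 0.0000 -1.0000
    outer loop
      vertex 0.914 7.304 0.000
      vertex 3.530 9.009 0.000
      vertex 8.762 6.354 0.000
    endloop
  endfacet
  facet normal 0.0000 0.0000 -1.0000
    outer loop
      vertex 0.007 4.317 0.000
      vertex 0.914 7.304 0.000
      vertex 8.762 6.354 0.000
    endloop
  endfacet
  facet normal 0.0000 0.0000 -1.0000
    outer loop
      vertex 1.231 1.446 0.000
      vertex 0.007 4.317 0.000
      vertex 8.762 6.354 0.000
    endloop
  endfacet
  facet normal 0.0000 0.0000 -1.0000
    outer loop
      vertex 4.016 0.033 0.000
      vertex 1.231 1.446 0.000
      vertex 8.762 6.354 0.000
    endloop
  endfacet
  facet normal 0.0000 0.0000 -1.0000
    outer loop
      vertex 7.056 0.741 0.000
      vertex 4.016 0.033 0.000
      vertex 8.762 6.354 0.000
    endloop
  endfacet
  facet normal 0.0000 0.0000 -1.0000
    outer loop
      vertex 8.931 3.237 0.000
      vertex 7.056 0.741 0.000
      vertex 8.762 6.354 0.000
    endloop
  endfacet
  facet normal 0.0000 0.0000 1.0000
    outer loop
      vertex 8.762 6.354 20.539
      vertex 6.629 8.634 20.539
      vertex 3.530 9.009 20.539
    endloop
  endfacet
  facet normal 0.0000 0.0000 1.0000
    outer loop
      vertex 8.762 6.354 20.539
      vertex 3.530 9.009 20.539
      vertex 0.914 7.304 20.539
    endloop
  endfacet
  facet normal 0.0000 0.0000 1.0000
    outer loop
      vertex 8.762 6.354 20.539
      vertex 0.914 7.304 20.539
      vertex 0.007 4.317 20.539
    endloop
  endfacet
  facet normal 0.0000 0.0000 1.0000
    outer loop
      vertex 8.762 6.354 20.539
      vertex 0.007 4.317 20.539
      vertex 1.231 1.446 20.539
    endloop
  endfacet
  facet normal 0.0000 0.0000 1.0000
    outer loop
      vertex 8.762 6.354 20.539
      vertex 1.231 1.446 20.539
      vertex 4.016 0.033 20.539
    endloop
  endfacet
  facet normal 0.0000 0.0000 1.0000
    outer loop
      vertex 8.762 6.354 20.539
      vertex 4.016 0.033 20.539
      vertex 7.056 0.741 20.539
    endloop
  endfacet
  facet normal 0.0000 0.0000 1.0000
    outer loop
      vertex 8.762 6.354 20.539
      vertex 7.056 0.741 20.539
      vertex 8.931 3.237 20.539
    endloop
  endfacet
  facet normal 0.7303 0.6832 0.0000
    outer loop
      vertex 8.762 6.354 0.000
      vertex 6.629 8.634 0.000
      vertex 6.629 8.634 20.539
    endloop
  endfacet
  facet normal 0.7303 0.6832 0.0000
    outer loop
      vertex 8.762 6.354 0.000
      vertex 6.629 8.634 20.539
      vertex 8.762 6.354 20.539
    endloop
  endfacet
  facet normal 0.1201 0.9928 0.0000
    outer loop
      vertex 6.629 8.634 0.000
      vertex 3.530 9.009 0.000
      vertex 3.530 9.009 20.539
    endloop
  endfacet
  facet normal 0.1201 0.9928 0.0000
    outer loop
      vertex 6.629 8.634 0.000
      vertex 3.530 9.009 20.539
      vertex 6.629 8.634 20.539
    endloop
  endfacet
  facet normal -0.5460 0.8378 0.0000
    outer loop
      vertex 3.530 9.009 0.000
      vertex 0.914 7.304 0.000
      vertex 0.914 7.304 20.539
    endloop
  endfacet
  facet normal -0.5460 0.8378 0.0000
    outer loop
      vertex 3.530 9.009 0.000
      vertex 0.914 7.304 20.539
      vertex 3.530 9.009 20.539
    endloop
  endfacet
  facet normal -0.9569 0.2905 0.0000
    outer loop
      vertex 0.914 7.304 0.000
      vertex 0.007 4.317 0.000
      vertex 0.007 4.317 20.539
    endloop
  endfacet
  facet normal -0.9569 0.2905 0.0000
    outer loop
      vertex 0.914 7.304 0.000
      vertex 0.007 4.317 20.539
      vertex 0.914 7.304 20.539
    endloop
  endfacet
  facet normal -0.9199 -0.3922 0.0000
    outer loop
      vertex 0.007 4.317 0.000
      vertex 1.231 1.446 0.000
      vertex 1.231 1.446 20.539
    endloop
  endfacet
  facet normal -0.9199 -0.3922 0.0000
    outer loop
      vertex 0.007 4.317 0.000
      vertex 1.231 1.446 20.539
      vertex 0.007 4.317 20.539
    endloop
  endfacet
  facet normal -0.4525 -0.8918 0.0000
    outer loop
      vertex 1.231 1.446 0.000
      vertex 4.016 0.033 0.000
      vertex 4.016 0.033 20.539
    endloop
  endfacet
  facet normal -0.4525 -0.8918 0.0000
    outer loop
      vertex 1.231 1.446 0.000
      vertex 4.016 0.033 20.539
      vertex 1.231 1.446 20.539
    endloop
  endfacet
  facet normal 0.2268 -0.9739 0.0000
    outer loop
      vertex 4.016 0.033 0.000
      vertex 7.056 0.741 0.000
      vertex 7.056 0.741 20.539
    endloop
  endfacet
  facet normal 0.2268 -0.9739 0.0000
    outer loop
      vertex 4.016 0.033 0.000
      vertex 7.056 0.741 20.539
      vertex 4.016 0.033 20.539
    endloop
  endfacet
  facet normal 0.7995 -0.6006 0.0000
    outer loop
      vertex 7.056 0.741 0.000
      vertex 8.931 3.237 0.000
      vertex 8.931 3.237 20.539
    endloop
  endfacet
  facet normal 0.7995 -0.6006 0.0000
    outer loop
      vertex 7.056 0.741 0.000
      vertex 8.931 3.237 20.539
      vertex 7.056 0.741 20.539
    endloop
  endfacet
  facet normal 0.9985 0.0541 0.0000
    outer loop
      vertex 8.931 3.237 0.000
      vertex 8.762 6.354 0.000
      vertex 8.762 6.354 20.539
    endloop
  endfacet
  facet normal 0.9985 0.0541 0.0000
    outer loop
      vertex 8.931 3.237 0.000
      vertex 8.762 6.354 20.539
      vertex 8.931 3.237 20.539
    endloop
  endfacet
endsolid part

The G0 Z moves step by Δz≈2.934 mm. Every layer's G1 loop is the same polygon, so the solid is a straight extrusion of it from z=0 to z≈20.5. Closing with flat bottom and top caps and triangulating gives 32 facets — a regular 9-sided prism (a cylinder approximated with 9 flat sides), circumscribed radius ≈ 4.56 mm, height ≈ 20.5 mm.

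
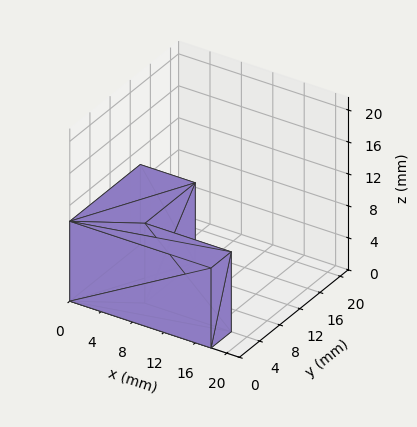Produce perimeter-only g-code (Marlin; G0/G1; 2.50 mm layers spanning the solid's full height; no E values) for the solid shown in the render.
Reading the render: the shape is an L-shaped prism: outer 18 × 14 mm, arm thicknesses ≈ 4 mm (horizontal) and 7 mm (vertical), extruded 10 mm in z (dimensions read to the nearest mm from the axis ticks). For the g-code, the solid's height is divided into equal slices at the stated Δz and each level perimeter traced with G1 moves after a G0 lift.

; perimeter-only toolpath
G21 ; units = mm
G90 ; absolute positioning
G28 ; home
; layer 1
G0 Z2.50
G0 X0.00 Y0.00
G1 X18.00 Y0.00
G1 X18.00 Y4.00
G1 X7.00 Y4.00
G1 X7.00 Y14.00
G1 X0.00 Y14.00
G1 X0.00 Y0.00
; layer 2
G0 Z5.00
G0 X0.00 Y0.00
G1 X18.00 Y0.00
G1 X18.00 Y4.00
G1 X7.00 Y4.00
G1 X7.00 Y14.00
G1 X0.00 Y14.00
G1 X0.00 Y0.00
; layer 3
G0 Z7.50
G0 X0.00 Y0.00
G1 X18.00 Y0.00
G1 X18.00 Y4.00
G1 X7.00 Y4.00
G1 X7.00 Y14.00
G1 X0.00 Y14.00
G1 X0.00 Y0.00
; layer 4
G0 Z10.00
G0 X0.00 Y0.00
G1 X18.00 Y0.00
G1 X18.00 Y4.00
G1 X7.00 Y4.00
G1 X7.00 Y14.00
G1 X0.00 Y14.00
G1 X0.00 Y0.00
M2 ; end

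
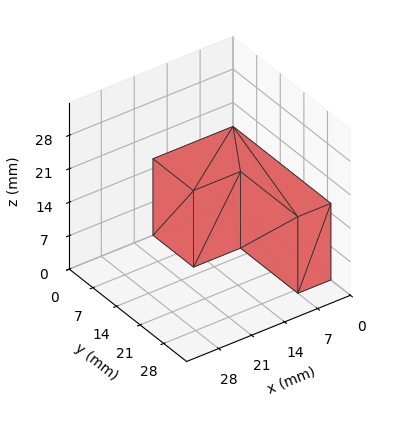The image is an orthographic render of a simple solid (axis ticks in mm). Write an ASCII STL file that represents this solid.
Reading the render: the shape is an L-shaped prism: outer 17 × 29 mm, arm thicknesses ≈ 12 mm (horizontal) and 7 mm (vertical), extruded 16 mm in z (dimensions read to the nearest mm from the axis ticks). For the STL, each face is triangulated and given an outward normal.

solid part
  facet normal 0.0000 0.0000 -1.0000
    outer loop
      vertex 17.0 12.0 0.0
      vertex 17.0 0.0 0.0
      vertex 0.0 0.0 0.0
    endloop
  endfacet
  facet normal 0.0000 0.0000 -1.0000
    outer loop
      vertex 7.0 12.0 0.0
      vertex 17.0 12.0 0.0
      vertex 0.0 0.0 0.0
    endloop
  endfacet
  facet normal 0.0000 0.0000 -1.0000
    outer loop
      vertex 7.0 29.0 0.0
      vertex 7.0 12.0 0.0
      vertex 0.0 0.0 0.0
    endloop
  endfacet
  facet normal 0.0000 0.0000 -1.0000
    outer loop
      vertex 0.0 29.0 0.0
      vertex 7.0 29.0 0.0
      vertex 0.0 0.0 0.0
    endloop
  endfacet
  facet normal 0.0000 0.0000 1.0000
    outer loop
      vertex 0.0 0.0 16.0
      vertex 17.0 0.0 16.0
      vertex 17.0 12.0 16.0
    endloop
  endfacet
  facet normal 0.0000 0.0000 1.0000
    outer loop
      vertex 0.0 0.0 16.0
      vertex 17.0 12.0 16.0
      vertex 7.0 12.0 16.0
    endloop
  endfacet
  facet normal 0.0000 0.0000 1.0000
    outer loop
      vertex 0.0 0.0 16.0
      vertex 7.0 12.0 16.0
      vertex 7.0 29.0 16.0
    endloop
  endfacet
  facet normal 0.0000 0.0000 1.0000
    outer loop
      vertex 0.0 0.0 16.0
      vertex 7.0 29.0 16.0
      vertex 0.0 29.0 16.0
    endloop
  endfacet
  facet normal 0.0000 -1.0000 0.0000
    outer loop
      vertex 0.0 0.0 0.0
      vertex 17.0 0.0 0.0
      vertex 17.0 0.0 16.0
    endloop
  endfacet
  facet normal 0.0000 -1.0000 0.0000
    outer loop
      vertex 0.0 0.0 0.0
      vertex 17.0 0.0 16.0
      vertex 0.0 0.0 16.0
    endloop
  endfacet
  facet normal 1.0000 0.0000 0.0000
    outer loop
      vertex 17.0 0.0 0.0
      vertex 17.0 12.0 0.0
      vertex 17.0 12.0 16.0
    endloop
  endfacet
  facet normal 1.0000 0.0000 0.0000
    outer loop
      vertex 17.0 0.0 0.0
      vertex 17.0 12.0 16.0
      vertex 17.0 0.0 16.0
    endloop
  endfacet
  facet normal 0.0000 1.0000 0.0000
    outer loop
      vertex 17.0 12.0 0.0
      vertex 7.0 12.0 0.0
      vertex 7.0 12.0 16.0
    endloop
  endfacet
  facet normal 0.0000 1.0000 0.0000
    outer loop
      vertex 17.0 12.0 0.0
      vertex 7.0 12.0 16.0
      vertex 17.0 12.0 16.0
    endloop
  endfacet
  facet normal 1.0000 0.0000 0.0000
    outer loop
      vertex 7.0 12.0 0.0
      vertex 7.0 29.0 0.0
      vertex 7.0 29.0 16.0
    endloop
  endfacet
  facet normal 1.0000 0.0000 0.0000
    outer loop
      vertex 7.0 12.0 0.0
      vertex 7.0 29.0 16.0
      vertex 7.0 12.0 16.0
    endloop
  endfacet
  facet normal 0.0000 1.0000 0.0000
    outer loop
      vertex 7.0 29.0 0.0
      vertex 0.0 29.0 0.0
      vertex 0.0 29.0 16.0
    endloop
  endfacet
  facet normal 0.0000 1.0000 0.0000
    outer loop
      vertex 7.0 29.0 0.0
      vertex 0.0 29.0 16.0
      vertex 7.0 29.0 16.0
    endloop
  endfacet
  facet normal -1.0000 0.0000 0.0000
    outer loop
      vertex 0.0 29.0 0.0
      vertex 0.0 0.0 0.0
      vertex 0.0 0.0 16.0
    endloop
  endfacet
  facet normal -1.0000 0.0000 0.0000
    outer loop
      vertex 0.0 29.0 0.0
      vertex 0.0 0.0 16.0
      vertex 0.0 29.0 16.0
    endloop
  endfacet
endsolid part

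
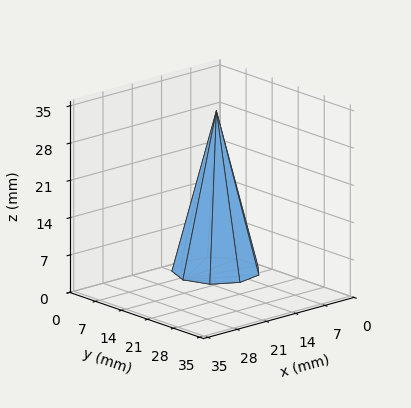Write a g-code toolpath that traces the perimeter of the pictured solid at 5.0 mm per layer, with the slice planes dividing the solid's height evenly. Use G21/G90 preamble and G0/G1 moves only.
Reading the render: the shape is a regular 9-sided pyramid, base circumscribed radius ≈ 8 mm, apex at z ≈ 30 mm (dimensions read to the nearest mm from the axis ticks). For the g-code, the solid's height is divided into equal slices at the stated Δz and each level perimeter traced with G1 moves after a G0 lift.

; perimeter-only toolpath
G21 ; units = mm
G90 ; absolute positioning
G28 ; home
; layer 1
G0 Z5.0
G0 X14.7 Y8.0
G1 X13.1 Y12.2
G1 X9.2 Y14.6
G1 X4.7 Y13.8
G1 X1.7 Y10.2
G1 X1.7 Y5.8
G1 X4.7 Y2.2
G1 X9.2 Y1.4
G1 X13.1 Y3.7
G1 X14.7 Y8.0
; layer 2
G0 Z10.0
G0 X13.3 Y8.0
G1 X12.1 Y11.4
G1 X8.9 Y13.3
G1 X5.3 Y12.6
G1 X3.0 Y9.8
G1 X3.0 Y6.2
G1 X5.3 Y3.4
G1 X8.9 Y2.7
G1 X12.1 Y4.6
G1 X13.3 Y8.0
; layer 3
G0 Z15.0
G0 X12.0 Y8.0
G1 X11.1 Y10.6
G1 X8.7 Y11.9
G1 X6.0 Y11.4
G1 X4.2 Y9.3
G1 X4.2 Y6.7
G1 X6.0 Y4.5
G1 X8.7 Y4.0
G1 X11.1 Y5.5
G1 X12.0 Y8.0
; layer 4
G0 Z20.0
G0 X10.7 Y8.0
G1 X10.0 Y9.7
G1 X8.5 Y10.6
G1 X6.7 Y10.3
G1 X5.5 Y8.9
G1 X5.5 Y7.1
G1 X6.7 Y5.7
G1 X8.5 Y5.4
G1 X10.0 Y6.3
G1 X10.7 Y8.0
; layer 5
G0 Z25.0
G0 X9.3 Y8.0
G1 X9.0 Y8.8
G1 X8.2 Y9.3
G1 X7.3 Y9.2
G1 X6.8 Y8.4
G1 X6.8 Y7.5
G1 X7.3 Y6.9
G1 X8.2 Y6.7
G1 X9.0 Y7.2
G1 X9.3 Y8.0
M2 ; end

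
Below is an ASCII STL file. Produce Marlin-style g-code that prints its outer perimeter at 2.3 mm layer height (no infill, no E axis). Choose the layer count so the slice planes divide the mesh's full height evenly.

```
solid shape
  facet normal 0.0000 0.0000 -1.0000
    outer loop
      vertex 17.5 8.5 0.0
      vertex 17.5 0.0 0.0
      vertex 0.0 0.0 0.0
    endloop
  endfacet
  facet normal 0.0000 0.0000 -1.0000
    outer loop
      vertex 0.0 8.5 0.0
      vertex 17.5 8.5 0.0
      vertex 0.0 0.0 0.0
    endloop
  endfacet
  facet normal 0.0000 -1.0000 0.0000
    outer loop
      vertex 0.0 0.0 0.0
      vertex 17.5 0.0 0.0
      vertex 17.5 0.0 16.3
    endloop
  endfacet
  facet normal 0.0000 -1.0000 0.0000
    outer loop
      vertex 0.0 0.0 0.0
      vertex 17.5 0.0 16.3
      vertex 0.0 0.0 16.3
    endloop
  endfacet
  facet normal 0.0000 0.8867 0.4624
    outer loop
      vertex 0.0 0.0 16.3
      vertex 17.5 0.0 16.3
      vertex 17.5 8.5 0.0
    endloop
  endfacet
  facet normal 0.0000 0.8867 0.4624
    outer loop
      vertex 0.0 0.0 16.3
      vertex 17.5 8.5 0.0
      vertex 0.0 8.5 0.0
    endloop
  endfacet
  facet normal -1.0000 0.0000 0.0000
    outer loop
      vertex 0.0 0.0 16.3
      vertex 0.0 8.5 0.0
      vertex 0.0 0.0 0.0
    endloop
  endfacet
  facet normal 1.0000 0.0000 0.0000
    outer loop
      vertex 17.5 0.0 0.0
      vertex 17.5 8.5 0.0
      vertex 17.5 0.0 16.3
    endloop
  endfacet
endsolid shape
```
; perimeter-only toolpath
G21 ; units = mm
G90 ; absolute positioning
G28 ; home
; layer 1
G0 Z2.3
G0 X0.0 Y0.0
G1 X17.5 Y0.0
G1 X17.5 Y7.3
G1 X0.0 Y7.3
G1 X0.0 Y0.0
; layer 2
G0 Z4.7
G0 X0.0 Y0.0
G1 X17.5 Y0.0
G1 X17.5 Y6.1
G1 X0.0 Y6.1
G1 X0.0 Y0.0
; layer 3
G0 Z7.0
G0 X0.0 Y0.0
G1 X17.5 Y0.0
G1 X17.5 Y4.9
G1 X0.0 Y4.9
G1 X0.0 Y0.0
; layer 4
G0 Z9.3
G0 X0.0 Y0.0
G1 X17.5 Y0.0
G1 X17.5 Y3.6
G1 X0.0 Y3.6
G1 X0.0 Y0.0
; layer 5
G0 Z11.6
G0 X0.0 Y0.0
G1 X17.5 Y0.0
G1 X17.5 Y2.4
G1 X0.0 Y2.4
G1 X0.0 Y0.0
; layer 6
G0 Z14.0
G0 X0.0 Y0.0
G1 X17.5 Y0.0
G1 X17.5 Y1.2
G1 X0.0 Y1.2
G1 X0.0 Y0.0
M2 ; end

The solid is a wedge (ramp): 17.5 × 8.5 mm base, rising to 16.3 mm along the y=0 edge and sloping linearly to z=0 at y=8.5. Slicing at Δz = 2.3 mm — 7 equal slices spanning the solid's height, so layer i sits at z = i·h/7 — gives 6 non-empty perimeters. Each is a 4-segment closed polygon; G0 lifts to the layer z and rapids to the start vertex, then G1 traces the edges. The cross-section shrinks linearly with z (the slice at the apex is degenerate and omitted).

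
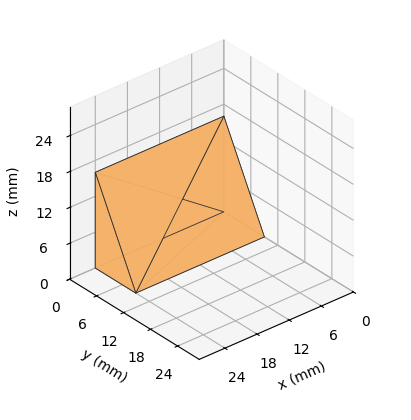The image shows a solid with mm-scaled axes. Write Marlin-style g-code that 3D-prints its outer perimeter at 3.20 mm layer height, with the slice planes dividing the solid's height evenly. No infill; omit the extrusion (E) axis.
Reading the render: the shape is a wedge (ramp): 24 × 9 mm base, rising to 16 mm along the y=0 edge and sloping linearly to z=0 at y=9 (dimensions read to the nearest mm from the axis ticks). For the g-code, the solid's height is divided into equal slices at the stated Δz and each level perimeter traced with G1 moves after a G0 lift.

; perimeter-only toolpath
G21 ; units = mm
G90 ; absolute positioning
G28 ; home
; layer 1
G0 Z3.20
G0 X0.00 Y0.00
G1 X24.00 Y0.00
G1 X24.00 Y7.20
G1 X0.00 Y7.20
G1 X0.00 Y0.00
; layer 2
G0 Z6.40
G0 X0.00 Y0.00
G1 X24.00 Y0.00
G1 X24.00 Y5.40
G1 X0.00 Y5.40
G1 X0.00 Y0.00
; layer 3
G0 Z9.60
G0 X0.00 Y0.00
G1 X24.00 Y0.00
G1 X24.00 Y3.60
G1 X0.00 Y3.60
G1 X0.00 Y0.00
; layer 4
G0 Z12.80
G0 X0.00 Y0.00
G1 X24.00 Y0.00
G1 X24.00 Y1.80
G1 X0.00 Y1.80
G1 X0.00 Y0.00
M2 ; end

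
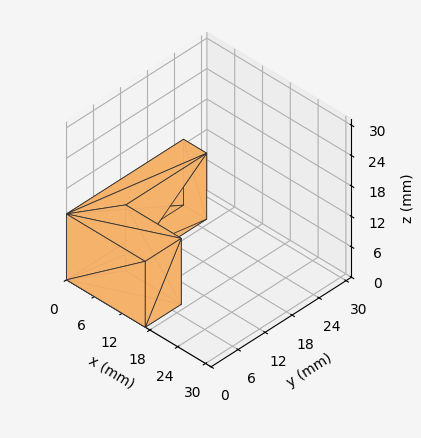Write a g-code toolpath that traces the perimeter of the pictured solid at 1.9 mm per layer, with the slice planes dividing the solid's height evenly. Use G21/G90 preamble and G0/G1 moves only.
Reading the render: the shape is an L-shaped prism: outer 17 × 26 mm, arm thicknesses ≈ 8 mm (horizontal) and 5 mm (vertical), extruded 13 mm in z (dimensions read to the nearest mm from the axis ticks). For the g-code, the solid's height is divided into equal slices at the stated Δz and each level perimeter traced with G1 moves after a G0 lift.

; perimeter-only toolpath
G21 ; units = mm
G90 ; absolute positioning
G28 ; home
; layer 1
G0 Z1.9
G0 X0.0 Y0.0
G1 X17.0 Y0.0
G1 X17.0 Y8.0
G1 X5.0 Y8.0
G1 X5.0 Y26.0
G1 X0.0 Y26.0
G1 X0.0 Y0.0
; layer 2
G0 Z3.7
G0 X0.0 Y0.0
G1 X17.0 Y0.0
G1 X17.0 Y8.0
G1 X5.0 Y8.0
G1 X5.0 Y26.0
G1 X0.0 Y26.0
G1 X0.0 Y0.0
; layer 3
G0 Z5.6
G0 X0.0 Y0.0
G1 X17.0 Y0.0
G1 X17.0 Y8.0
G1 X5.0 Y8.0
G1 X5.0 Y26.0
G1 X0.0 Y26.0
G1 X0.0 Y0.0
; layer 4
G0 Z7.4
G0 X0.0 Y0.0
G1 X17.0 Y0.0
G1 X17.0 Y8.0
G1 X5.0 Y8.0
G1 X5.0 Y26.0
G1 X0.0 Y26.0
G1 X0.0 Y0.0
; layer 5
G0 Z9.3
G0 X0.0 Y0.0
G1 X17.0 Y0.0
G1 X17.0 Y8.0
G1 X5.0 Y8.0
G1 X5.0 Y26.0
G1 X0.0 Y26.0
G1 X0.0 Y0.0
; layer 6
G0 Z11.1
G0 X0.0 Y0.0
G1 X17.0 Y0.0
G1 X17.0 Y8.0
G1 X5.0 Y8.0
G1 X5.0 Y26.0
G1 X0.0 Y26.0
G1 X0.0 Y0.0
; layer 7
G0 Z13.0
G0 X0.0 Y0.0
G1 X17.0 Y0.0
G1 X17.0 Y8.0
G1 X5.0 Y8.0
G1 X5.0 Y26.0
G1 X0.0 Y26.0
G1 X0.0 Y0.0
M2 ; end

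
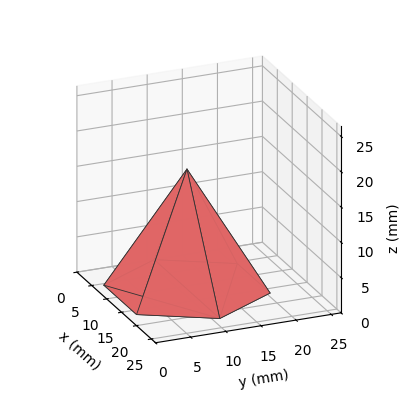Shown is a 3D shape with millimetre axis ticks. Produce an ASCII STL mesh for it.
Reading the render: the shape is a regular 6-sided pyramid, base circumscribed radius ≈ 11 mm, apex at z ≈ 17 mm (dimensions read to the nearest mm from the axis ticks). For the STL, each face is triangulated and given an outward normal.

solid part
  facet normal 0.0000 0.0000 -1.0000
    outer loop
      vertex 5.5 20.5 0.0
      vertex 16.5 20.5 0.0
      vertex 22.0 11.0 0.0
    endloop
  endfacet
  facet normal 0.0000 0.0000 -1.0000
    outer loop
      vertex 0.0 11.0 0.0
      vertex 5.5 20.5 0.0
      vertex 22.0 11.0 0.0
    endloop
  endfacet
  facet normal 0.0000 0.0000 -1.0000
    outer loop
      vertex 5.5 1.5 0.0
      vertex 0.0 11.0 0.0
      vertex 22.0 11.0 0.0
    endloop
  endfacet
  facet normal 0.0000 0.0000 -1.0000
    outer loop
      vertex 16.5 1.5 0.0
      vertex 5.5 1.5 0.0
      vertex 22.0 11.0 0.0
    endloop
  endfacet
  facet normal 0.7551 0.4372 0.4886
    outer loop
      vertex 22.0 11.0 0.0
      vertex 16.5 20.5 0.0
      vertex 11.0 11.0 17.0
    endloop
  endfacet
  facet normal 0.0000 0.8729 0.4878
    outer loop
      vertex 16.5 20.5 0.0
      vertex 5.5 20.5 0.0
      vertex 11.0 11.0 17.0
    endloop
  endfacet
  facet normal -0.7551 0.4372 0.4886
    outer loop
      vertex 5.5 20.5 0.0
      vertex 0.0 11.0 0.0
      vertex 11.0 11.0 17.0
    endloop
  endfacet
  facet normal -0.7551 -0.4372 0.4886
    outer loop
      vertex 0.0 11.0 0.0
      vertex 5.5 1.5 0.0
      vertex 11.0 11.0 17.0
    endloop
  endfacet
  facet normal 0.0000 -0.8729 0.4878
    outer loop
      vertex 5.5 1.5 0.0
      vertex 16.5 1.5 0.0
      vertex 11.0 11.0 17.0
    endloop
  endfacet
  facet normal 0.7551 -0.4372 0.4886
    outer loop
      vertex 16.5 1.5 0.0
      vertex 22.0 11.0 0.0
      vertex 11.0 11.0 17.0
    endloop
  endfacet
endsolid part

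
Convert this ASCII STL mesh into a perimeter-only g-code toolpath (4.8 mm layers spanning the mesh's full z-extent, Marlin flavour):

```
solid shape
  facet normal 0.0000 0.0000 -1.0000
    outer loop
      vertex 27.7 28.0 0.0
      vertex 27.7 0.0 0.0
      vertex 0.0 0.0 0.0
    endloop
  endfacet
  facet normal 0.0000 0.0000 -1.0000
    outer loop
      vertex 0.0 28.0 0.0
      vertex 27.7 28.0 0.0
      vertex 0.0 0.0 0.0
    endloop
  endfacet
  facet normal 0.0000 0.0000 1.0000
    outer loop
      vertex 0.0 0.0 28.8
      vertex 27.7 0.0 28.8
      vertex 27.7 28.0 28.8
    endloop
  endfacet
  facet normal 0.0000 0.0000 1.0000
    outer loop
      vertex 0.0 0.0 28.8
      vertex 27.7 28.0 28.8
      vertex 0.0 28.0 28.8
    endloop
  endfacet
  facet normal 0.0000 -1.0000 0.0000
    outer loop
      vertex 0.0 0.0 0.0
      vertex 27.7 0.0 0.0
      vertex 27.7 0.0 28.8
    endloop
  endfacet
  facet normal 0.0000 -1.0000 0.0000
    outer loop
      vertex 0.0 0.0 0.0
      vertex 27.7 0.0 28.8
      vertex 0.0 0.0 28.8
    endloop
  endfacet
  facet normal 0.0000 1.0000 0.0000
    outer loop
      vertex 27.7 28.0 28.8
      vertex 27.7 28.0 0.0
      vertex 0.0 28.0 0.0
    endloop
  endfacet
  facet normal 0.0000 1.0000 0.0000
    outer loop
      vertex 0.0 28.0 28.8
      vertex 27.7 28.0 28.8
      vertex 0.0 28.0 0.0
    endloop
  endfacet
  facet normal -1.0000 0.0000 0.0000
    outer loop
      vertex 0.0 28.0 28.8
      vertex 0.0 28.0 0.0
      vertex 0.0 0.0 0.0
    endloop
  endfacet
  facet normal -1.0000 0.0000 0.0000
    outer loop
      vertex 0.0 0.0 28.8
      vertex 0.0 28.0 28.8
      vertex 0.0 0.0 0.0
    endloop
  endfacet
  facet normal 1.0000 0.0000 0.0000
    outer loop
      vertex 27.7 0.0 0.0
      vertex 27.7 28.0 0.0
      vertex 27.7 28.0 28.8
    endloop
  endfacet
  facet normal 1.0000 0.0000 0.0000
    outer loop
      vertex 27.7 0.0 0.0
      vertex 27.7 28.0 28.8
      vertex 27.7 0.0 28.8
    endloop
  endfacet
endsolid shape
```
; perimeter-only toolpath
G21 ; units = mm
G90 ; absolute positioning
G28 ; home
; layer 1
G0 Z4.8
G0 X0.0 Y0.0
G1 X27.7 Y0.0
G1 X27.7 Y28.0
G1 X0.0 Y28.0
G1 X0.0 Y0.0
; layer 2
G0 Z9.6
G0 X0.0 Y0.0
G1 X27.7 Y0.0
G1 X27.7 Y28.0
G1 X0.0 Y28.0
G1 X0.0 Y0.0
; layer 3
G0 Z14.4
G0 X0.0 Y0.0
G1 X27.7 Y0.0
G1 X27.7 Y28.0
G1 X0.0 Y28.0
G1 X0.0 Y0.0
; layer 4
G0 Z19.2
G0 X0.0 Y0.0
G1 X27.7 Y0.0
G1 X27.7 Y28.0
G1 X0.0 Y28.0
G1 X0.0 Y0.0
; layer 5
G0 Z24.0
G0 X0.0 Y0.0
G1 X27.7 Y0.0
G1 X27.7 Y28.0
G1 X0.0 Y28.0
G1 X0.0 Y0.0
; layer 6
G0 Z28.8
G0 X0.0 Y0.0
G1 X27.7 Y0.0
G1 X27.7 Y28.0
G1 X0.0 Y28.0
G1 X0.0 Y0.0
M2 ; end

The solid is a rectangular box, roughly 27.7 × 28 mm footprint and 28.8 mm tall. Slicing at Δz = 4.8 mm — 6 equal slices spanning the solid's height, so layer i sits at z = i·h/6 — gives 6 non-empty perimeters. Each is a 4-segment closed polygon; G0 lifts to the layer z and rapids to the start vertex, then G1 traces the edges.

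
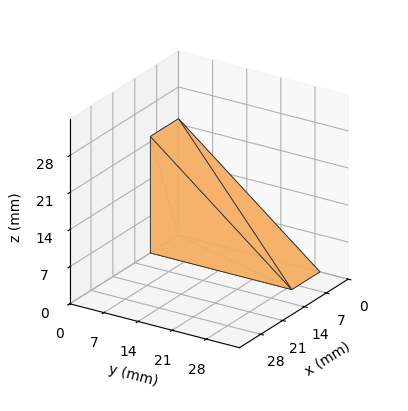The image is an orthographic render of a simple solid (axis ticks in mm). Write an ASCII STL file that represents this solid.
Reading the render: the shape is a wedge (ramp): 9 × 29 mm base, rising to 22 mm along the y=0 edge and sloping linearly to z=0 at y=29 (dimensions read to the nearest mm from the axis ticks). For the STL, each face is triangulated and given an outward normal.

solid part
  facet normal 0.0000 0.0000 -1.0000
    outer loop
      vertex 9.00 29.00 0.00
      vertex 9.00 0.00 0.00
      vertex 0.00 0.00 0.00
    endloop
  endfacet
  facet normal 0.0000 0.0000 -1.0000
    outer loop
      vertex 0.00 29.00 0.00
      vertex 9.00 29.00 0.00
      vertex 0.00 0.00 0.00
    endloop
  endfacet
  facet normal 0.0000 -1.0000 0.0000
    outer loop
      vertex 0.00 0.00 0.00
      vertex 9.00 0.00 0.00
      vertex 9.00 0.00 22.00
    endloop
  endfacet
  facet normal 0.0000 -1.0000 0.0000
    outer loop
      vertex 0.00 0.00 0.00
      vertex 9.00 0.00 22.00
      vertex 0.00 0.00 22.00
    endloop
  endfacet
  facet normal 0.0000 0.6044 0.7967
    outer loop
      vertex 0.00 0.00 22.00
      vertex 9.00 0.00 22.00
      vertex 9.00 29.00 0.00
    endloop
  endfacet
  facet normal 0.0000 0.6044 0.7967
    outer loop
      vertex 0.00 0.00 22.00
      vertex 9.00 29.00 0.00
      vertex 0.00 29.00 0.00
    endloop
  endfacet
  facet normal -1.0000 0.0000 0.0000
    outer loop
      vertex 0.00 0.00 22.00
      vertex 0.00 29.00 0.00
      vertex 0.00 0.00 0.00
    endloop
  endfacet
  facet normal 1.0000 0.0000 0.0000
    outer loop
      vertex 9.00 0.00 0.00
      vertex 9.00 29.00 0.00
      vertex 9.00 0.00 22.00
    endloop
  endfacet
endsolid part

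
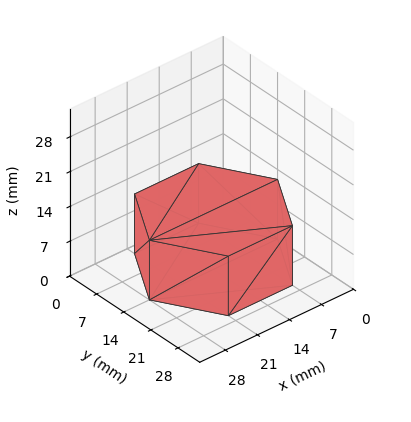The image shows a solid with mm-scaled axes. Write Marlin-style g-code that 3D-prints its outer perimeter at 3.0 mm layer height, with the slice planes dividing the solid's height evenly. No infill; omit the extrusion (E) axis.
Reading the render: the shape is a regular 6-sided prism (a cylinder approximated with 6 flat sides), circumscribed radius ≈ 14 mm, height ≈ 12 mm (dimensions read to the nearest mm from the axis ticks). For the g-code, the solid's height is divided into equal slices at the stated Δz and each level perimeter traced with G1 moves after a G0 lift.

; perimeter-only toolpath
G21 ; units = mm
G90 ; absolute positioning
G28 ; home
; layer 1
G0 Z3.0
G0 X28.0 Y14.0
G1 X21.0 Y26.1
G1 X7.0 Y26.1
G1 X0.0 Y14.0
G1 X7.0 Y1.9
G1 X21.0 Y1.9
G1 X28.0 Y14.0
; layer 2
G0 Z6.0
G0 X28.0 Y14.0
G1 X21.0 Y26.1
G1 X7.0 Y26.1
G1 X0.0 Y14.0
G1 X7.0 Y1.9
G1 X21.0 Y1.9
G1 X28.0 Y14.0
; layer 3
G0 Z9.0
G0 X28.0 Y14.0
G1 X21.0 Y26.1
G1 X7.0 Y26.1
G1 X0.0 Y14.0
G1 X7.0 Y1.9
G1 X21.0 Y1.9
G1 X28.0 Y14.0
; layer 4
G0 Z12.0
G0 X28.0 Y14.0
G1 X21.0 Y26.1
G1 X7.0 Y26.1
G1 X0.0 Y14.0
G1 X7.0 Y1.9
G1 X21.0 Y1.9
G1 X28.0 Y14.0
M2 ; end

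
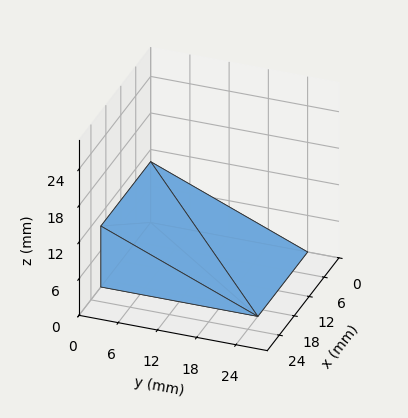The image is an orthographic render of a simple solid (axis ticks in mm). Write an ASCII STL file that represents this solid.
Reading the render: the shape is a wedge (ramp): 20 × 24 mm base, rising to 10 mm along the y=0 edge and sloping linearly to z=0 at y=24 (dimensions read to the nearest mm from the axis ticks). For the STL, each face is triangulated and given an outward normal.

solid part
  facet normal 0.0000 0.0000 -1.0000
    outer loop
      vertex 20.00 24.00 0.00
      vertex 20.00 0.00 0.00
      vertex 0.00 0.00 0.00
    endloop
  endfacet
  facet normal 0.0000 0.0000 -1.0000
    outer loop
      vertex 0.00 24.00 0.00
      vertex 20.00 24.00 0.00
      vertex 0.00 0.00 0.00
    endloop
  endfacet
  facet normal 0.0000 -1.0000 0.0000
    outer loop
      vertex 0.00 0.00 0.00
      vertex 20.00 0.00 0.00
      vertex 20.00 0.00 10.00
    endloop
  endfacet
  facet normal 0.0000 -1.0000 0.0000
    outer loop
      vertex 0.00 0.00 0.00
      vertex 20.00 0.00 10.00
      vertex 0.00 0.00 10.00
    endloop
  endfacet
  facet normal 0.0000 0.3846 0.9231
    outer loop
      vertex 0.00 0.00 10.00
      vertex 20.00 0.00 10.00
      vertex 20.00 24.00 0.00
    endloop
  endfacet
  facet normal 0.0000 0.3846 0.9231
    outer loop
      vertex 0.00 0.00 10.00
      vertex 20.00 24.00 0.00
      vertex 0.00 24.00 0.00
    endloop
  endfacet
  facet normal -1.0000 0.0000 0.0000
    outer loop
      vertex 0.00 0.00 10.00
      vertex 0.00 24.00 0.00
      vertex 0.00 0.00 0.00
    endloop
  endfacet
  facet normal 1.0000 0.0000 0.0000
    outer loop
      vertex 20.00 0.00 0.00
      vertex 20.00 24.00 0.00
      vertex 20.00 0.00 10.00
    endloop
  endfacet
endsolid part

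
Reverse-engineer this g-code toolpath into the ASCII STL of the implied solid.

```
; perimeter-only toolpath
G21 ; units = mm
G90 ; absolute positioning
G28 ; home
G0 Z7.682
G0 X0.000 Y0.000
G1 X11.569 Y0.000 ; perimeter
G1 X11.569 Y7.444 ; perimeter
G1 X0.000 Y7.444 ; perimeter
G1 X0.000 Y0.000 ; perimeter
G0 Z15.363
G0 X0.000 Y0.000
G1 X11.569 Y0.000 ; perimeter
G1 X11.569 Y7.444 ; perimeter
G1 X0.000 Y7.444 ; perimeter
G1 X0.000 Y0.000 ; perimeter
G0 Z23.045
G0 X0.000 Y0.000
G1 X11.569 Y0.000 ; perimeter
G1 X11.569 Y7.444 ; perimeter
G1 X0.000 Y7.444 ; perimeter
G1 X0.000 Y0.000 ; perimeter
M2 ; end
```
solid part
  facet normal 0.0000 0.0000 -1.0000
    outer loop
      vertex 11.569 7.444 0.000
      vertex 11.569 0.000 0.000
      vertex 0.000 0.000 0.000
    endloop
  endfacet
  facet normal 0.0000 0.0000 -1.0000
    outer loop
      vertex 0.000 7.444 0.000
      vertex 11.569 7.444 0.000
      vertex 0.000 0.000 0.000
    endloop
  endfacet
  facet normal 0.0000 0.0000 1.0000
    outer loop
      vertex 0.000 0.000 23.045
      vertex 11.569 0.000 23.045
      vertex 11.569 7.444 23.045
    endloop
  endfacet
  facet normal 0.0000 0.0000 1.0000
    outer loop
      vertex 0.000 0.000 23.045
      vertex 11.569 7.444 23.045
      vertex 0.000 7.444 23.045
    endloop
  endfacet
  facet normal 0.0000 -1.0000 0.0000
    outer loop
      vertex 0.000 0.000 0.000
      vertex 11.569 0.000 0.000
      vertex 11.569 0.000 23.045
    endloop
  endfacet
  facet normal 0.0000 -1.0000 0.0000
    outer loop
      vertex 0.000 0.000 0.000
      vertex 11.569 0.000 23.045
      vertex 0.000 0.000 23.045
    endloop
  endfacet
  facet normal 0.0000 1.0000 0.0000
    outer loop
      vertex 11.569 7.444 23.045
      vertex 11.569 7.444 0.000
      vertex 0.000 7.444 0.000
    endloop
  endfacet
  facet normal 0.0000 1.0000 0.0000
    outer loop
      vertex 0.000 7.444 23.045
      vertex 11.569 7.444 23.045
      vertex 0.000 7.444 0.000
    endloop
  endfacet
  facet normal -1.0000 0.0000 0.0000
    outer loop
      vertex 0.000 7.444 23.045
      vertex 0.000 7.444 0.000
      vertex 0.000 0.000 0.000
    endloop
  endfacet
  facet normal -1.0000 0.0000 0.0000
    outer loop
      vertex 0.000 0.000 23.045
      vertex 0.000 7.444 23.045
      vertex 0.000 0.000 0.000
    endloop
  endfacet
  facet normal 1.0000 0.0000 0.0000
    outer loop
      vertex 11.569 0.000 0.000
      vertex 11.569 7.444 0.000
      vertex 11.569 7.444 23.045
    endloop
  endfacet
  facet normal 1.0000 0.0000 0.0000
    outer loop
      vertex 11.569 0.000 0.000
      vertex 11.569 7.444 23.045
      vertex 11.569 0.000 23.045
    endloop
  endfacet
endsolid part

The G0 Z moves step by Δz≈7.682 mm. Every layer's G1 loop is the same polygon, so the solid is a straight extrusion of it from z=0 to z≈23. Closing with flat bottom and top caps and triangulating gives 12 facets — a rectangular box, roughly 11.6 × 7.44 mm footprint and 23 mm tall.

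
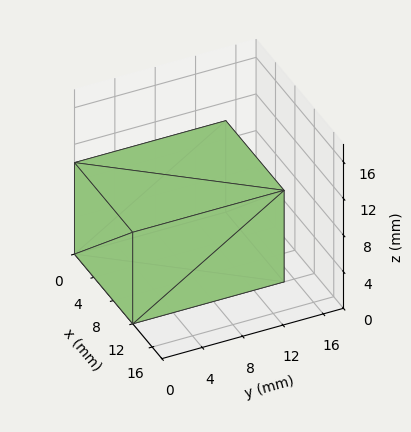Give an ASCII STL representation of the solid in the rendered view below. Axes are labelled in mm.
Reading the render: the shape is a rectangular box, roughly 12 × 15 mm footprint and 10 mm tall (dimensions read to the nearest mm from the axis ticks). For the STL, each face is triangulated and given an outward normal.

solid part
  facet normal 0.0000 0.0000 -1.0000
    outer loop
      vertex 12.00 15.00 0.00
      vertex 12.00 0.00 0.00
      vertex 0.00 0.00 0.00
    endloop
  endfacet
  facet normal 0.0000 0.0000 -1.0000
    outer loop
      vertex 0.00 15.00 0.00
      vertex 12.00 15.00 0.00
      vertex 0.00 0.00 0.00
    endloop
  endfacet
  facet normal 0.0000 0.0000 1.0000
    outer loop
      vertex 0.00 0.00 10.00
      vertex 12.00 0.00 10.00
      vertex 12.00 15.00 10.00
    endloop
  endfacet
  facet normal 0.0000 0.0000 1.0000
    outer loop
      vertex 0.00 0.00 10.00
      vertex 12.00 15.00 10.00
      vertex 0.00 15.00 10.00
    endloop
  endfacet
  facet normal 0.0000 -1.0000 0.0000
    outer loop
      vertex 0.00 0.00 0.00
      vertex 12.00 0.00 0.00
      vertex 12.00 0.00 10.00
    endloop
  endfacet
  facet normal 0.0000 -1.0000 0.0000
    outer loop
      vertex 0.00 0.00 0.00
      vertex 12.00 0.00 10.00
      vertex 0.00 0.00 10.00
    endloop
  endfacet
  facet normal 0.0000 1.0000 0.0000
    outer loop
      vertex 12.00 15.00 10.00
      vertex 12.00 15.00 0.00
      vertex 0.00 15.00 0.00
    endloop
  endfacet
  facet normal 0.0000 1.0000 0.0000
    outer loop
      vertex 0.00 15.00 10.00
      vertex 12.00 15.00 10.00
      vertex 0.00 15.00 0.00
    endloop
  endfacet
  facet normal -1.0000 0.0000 0.0000
    outer loop
      vertex 0.00 15.00 10.00
      vertex 0.00 15.00 0.00
      vertex 0.00 0.00 0.00
    endloop
  endfacet
  facet normal -1.0000 0.0000 0.0000
    outer loop
      vertex 0.00 0.00 10.00
      vertex 0.00 15.00 10.00
      vertex 0.00 0.00 0.00
    endloop
  endfacet
  facet normal 1.0000 0.0000 0.0000
    outer loop
      vertex 12.00 0.00 0.00
      vertex 12.00 15.00 0.00
      vertex 12.00 15.00 10.00
    endloop
  endfacet
  facet normal 1.0000 0.0000 0.0000
    outer loop
      vertex 12.00 0.00 0.00
      vertex 12.00 15.00 10.00
      vertex 12.00 0.00 10.00
    endloop
  endfacet
endsolid part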